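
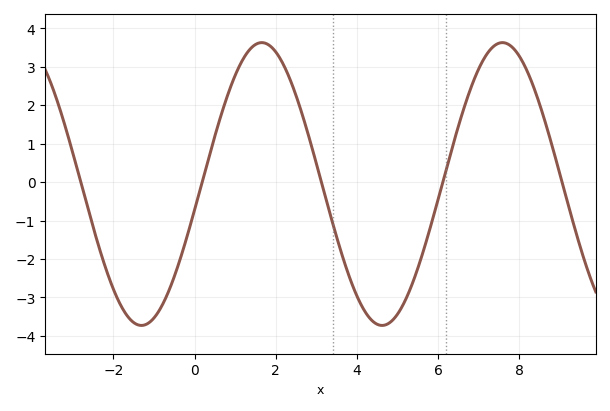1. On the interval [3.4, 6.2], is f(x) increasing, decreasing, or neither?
neither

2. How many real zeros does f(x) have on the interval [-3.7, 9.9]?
5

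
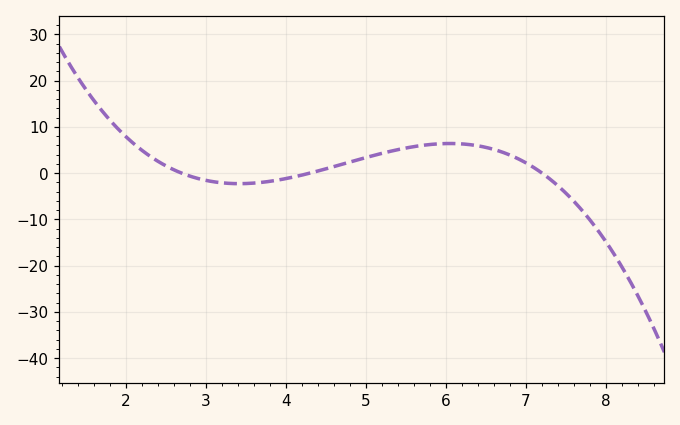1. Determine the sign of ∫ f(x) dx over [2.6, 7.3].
positive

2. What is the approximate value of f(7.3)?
-1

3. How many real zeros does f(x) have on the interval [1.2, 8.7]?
3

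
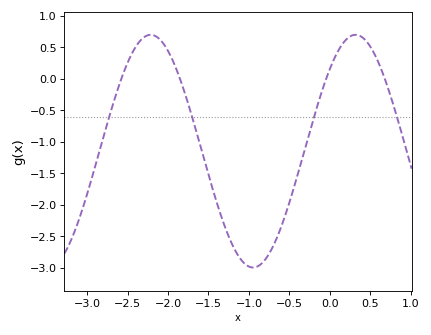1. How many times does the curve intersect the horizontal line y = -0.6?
4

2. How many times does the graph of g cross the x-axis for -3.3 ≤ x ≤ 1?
4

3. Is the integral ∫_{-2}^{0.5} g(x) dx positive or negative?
negative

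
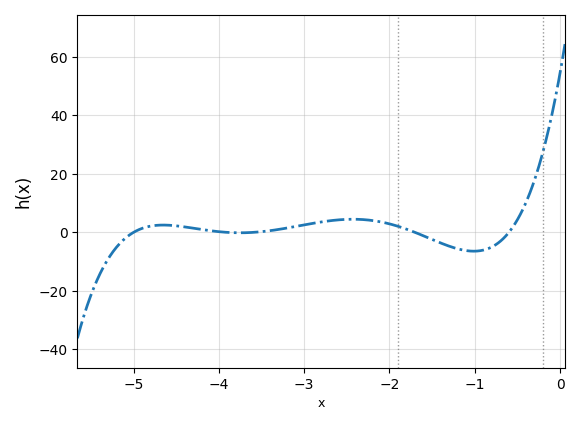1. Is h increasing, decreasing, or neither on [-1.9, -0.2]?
neither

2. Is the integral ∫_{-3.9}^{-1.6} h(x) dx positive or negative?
positive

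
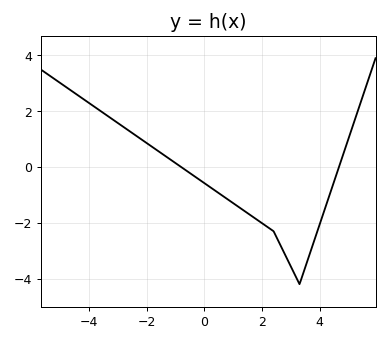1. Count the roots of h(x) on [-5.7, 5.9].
2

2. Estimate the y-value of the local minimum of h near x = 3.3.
-4.2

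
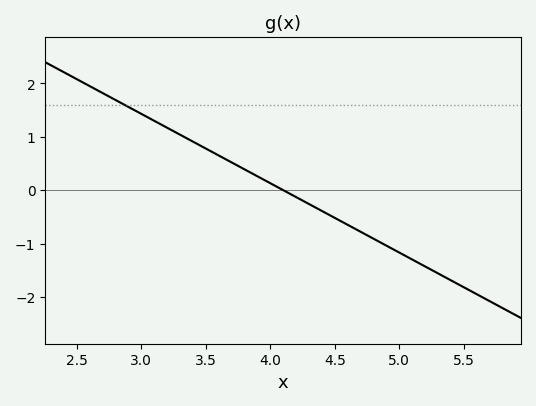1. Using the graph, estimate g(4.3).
-0.26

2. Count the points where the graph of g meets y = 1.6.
1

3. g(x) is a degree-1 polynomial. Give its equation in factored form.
y = -1.3(x - 4.1)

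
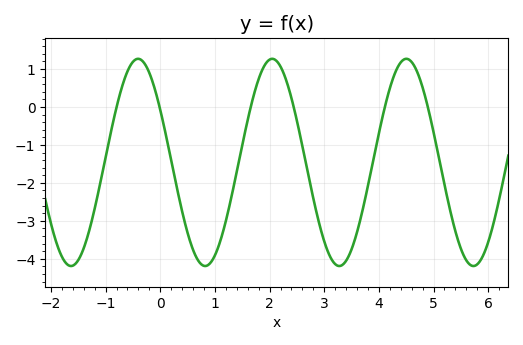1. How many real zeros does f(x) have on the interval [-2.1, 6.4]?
6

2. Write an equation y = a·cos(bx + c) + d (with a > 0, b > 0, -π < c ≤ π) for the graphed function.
y = 2.73cos(2.56x + 1.04) - 1.46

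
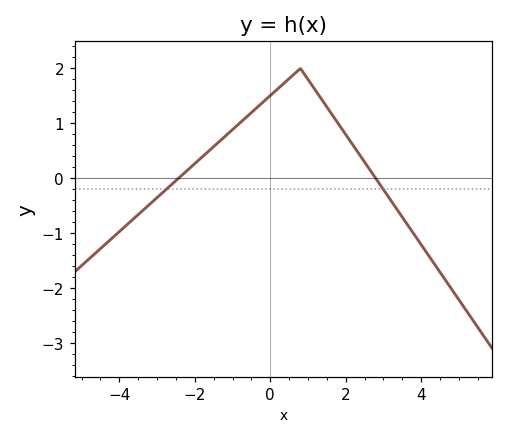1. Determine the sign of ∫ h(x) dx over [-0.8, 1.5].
positive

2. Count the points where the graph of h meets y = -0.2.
2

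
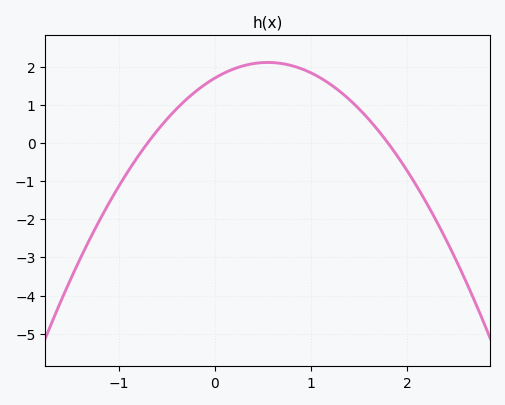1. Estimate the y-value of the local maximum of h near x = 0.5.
2.11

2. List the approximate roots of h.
-0.7, 1.8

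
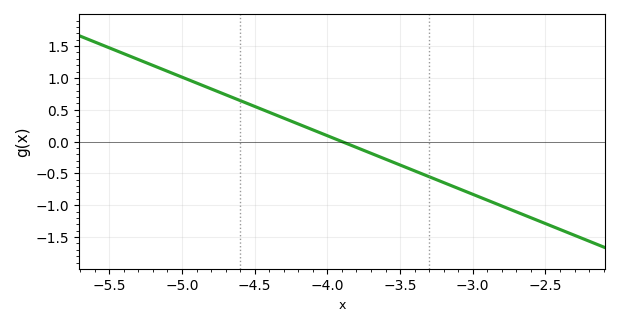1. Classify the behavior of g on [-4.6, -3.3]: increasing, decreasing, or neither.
decreasing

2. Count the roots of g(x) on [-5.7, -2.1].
1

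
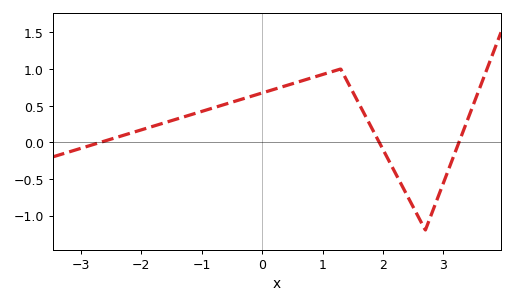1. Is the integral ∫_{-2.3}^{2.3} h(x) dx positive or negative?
positive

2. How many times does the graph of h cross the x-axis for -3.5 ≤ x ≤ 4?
3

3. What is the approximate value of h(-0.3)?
0.597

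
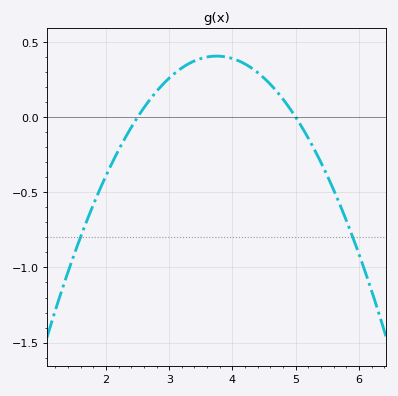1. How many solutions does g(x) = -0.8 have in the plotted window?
2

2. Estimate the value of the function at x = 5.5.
-0.4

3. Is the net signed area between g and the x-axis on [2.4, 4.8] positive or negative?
positive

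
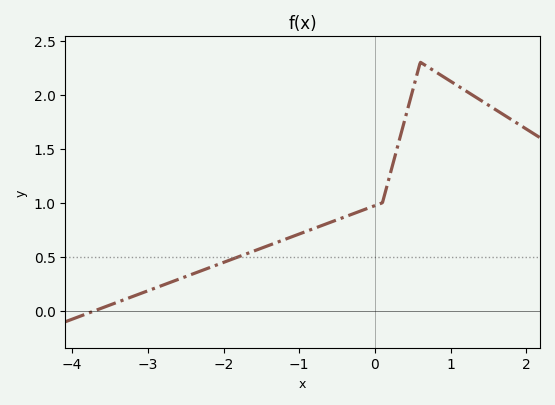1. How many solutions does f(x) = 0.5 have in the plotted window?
1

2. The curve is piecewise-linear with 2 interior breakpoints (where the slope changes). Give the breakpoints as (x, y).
(0.1, 1); (0.6, 2.3)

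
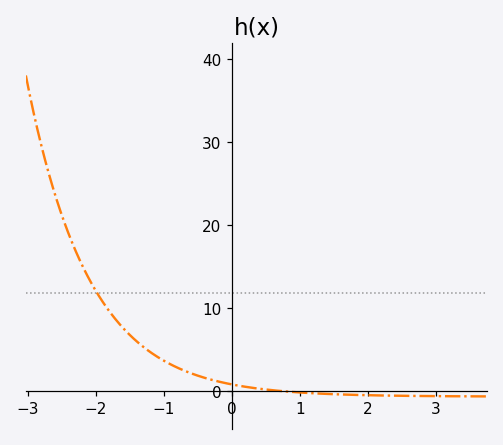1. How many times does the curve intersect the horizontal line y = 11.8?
1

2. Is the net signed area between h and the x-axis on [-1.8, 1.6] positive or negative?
positive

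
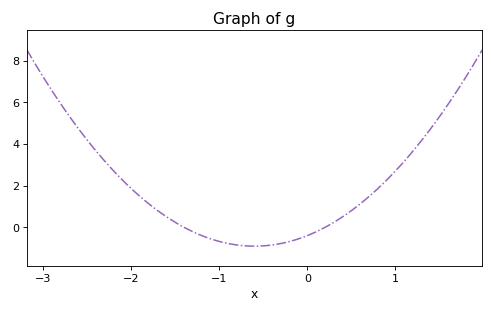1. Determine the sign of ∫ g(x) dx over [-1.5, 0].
negative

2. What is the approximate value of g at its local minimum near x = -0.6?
-0.902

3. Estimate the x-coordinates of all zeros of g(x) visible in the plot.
-1.4, 0.2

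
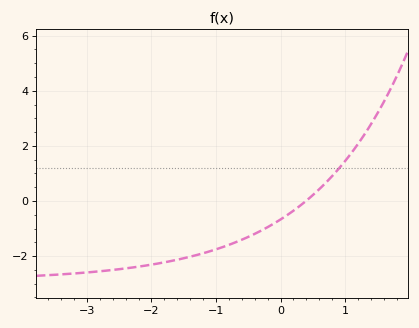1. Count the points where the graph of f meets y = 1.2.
1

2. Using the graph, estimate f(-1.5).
-2.08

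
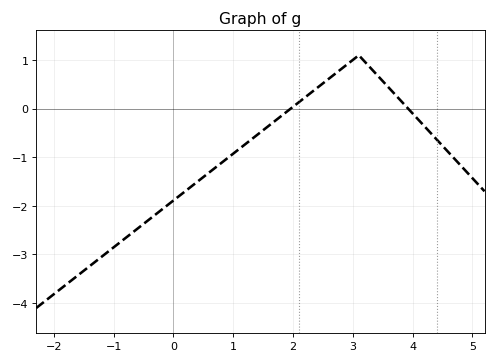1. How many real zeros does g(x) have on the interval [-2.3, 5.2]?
2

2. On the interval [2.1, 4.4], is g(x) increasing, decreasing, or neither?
neither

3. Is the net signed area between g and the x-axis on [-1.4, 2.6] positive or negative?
negative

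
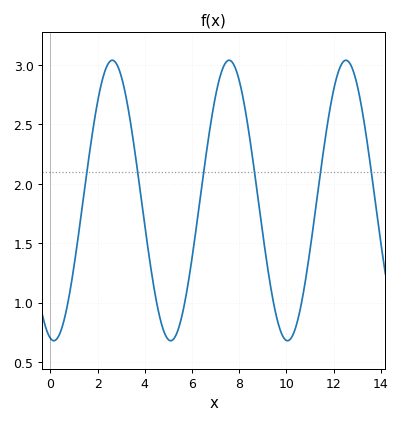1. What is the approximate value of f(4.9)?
0.717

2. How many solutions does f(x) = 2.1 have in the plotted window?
6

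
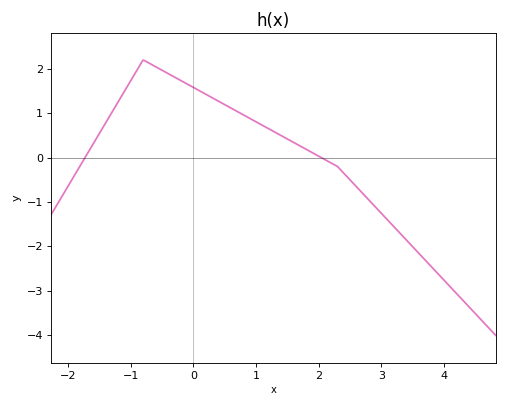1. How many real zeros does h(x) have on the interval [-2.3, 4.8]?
2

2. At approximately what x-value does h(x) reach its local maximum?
-0.798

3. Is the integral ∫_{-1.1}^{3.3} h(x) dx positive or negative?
positive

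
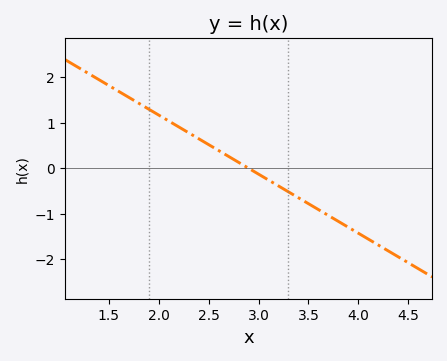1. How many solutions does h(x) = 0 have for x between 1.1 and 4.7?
1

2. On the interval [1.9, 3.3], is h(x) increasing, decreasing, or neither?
decreasing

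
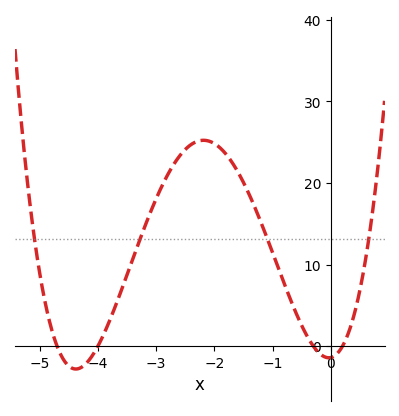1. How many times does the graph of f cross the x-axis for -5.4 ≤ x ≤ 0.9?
4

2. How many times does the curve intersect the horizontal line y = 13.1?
4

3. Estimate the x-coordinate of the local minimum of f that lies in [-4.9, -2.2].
-4.4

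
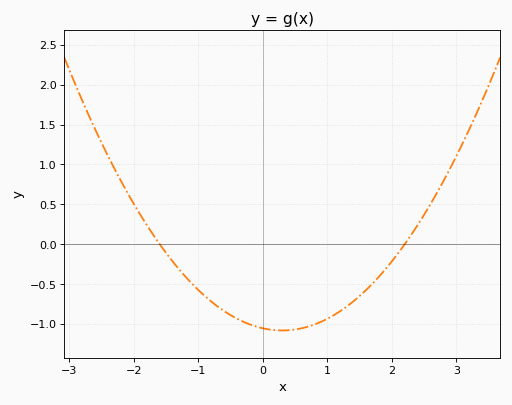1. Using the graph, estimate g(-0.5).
-0.891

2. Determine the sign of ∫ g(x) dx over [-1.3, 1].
negative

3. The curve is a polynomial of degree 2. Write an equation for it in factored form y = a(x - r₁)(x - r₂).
y = 0.3(x + 1.6)(x - 2.2)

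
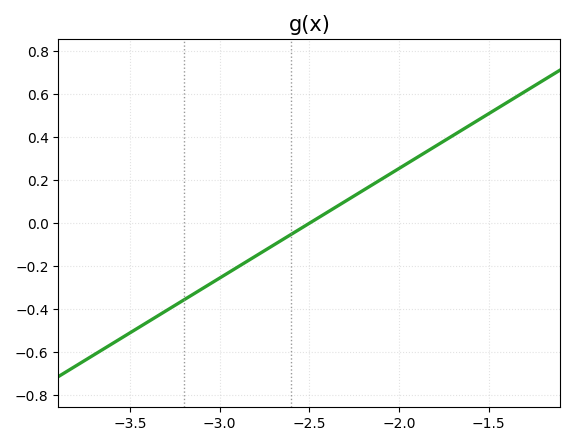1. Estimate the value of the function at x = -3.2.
-0.357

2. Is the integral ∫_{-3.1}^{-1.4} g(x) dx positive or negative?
positive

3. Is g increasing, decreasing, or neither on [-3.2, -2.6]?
increasing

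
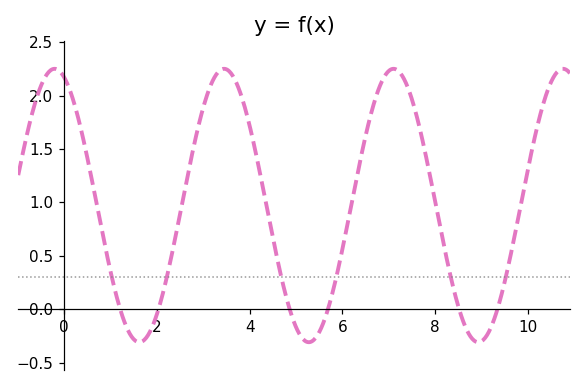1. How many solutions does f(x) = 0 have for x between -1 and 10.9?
6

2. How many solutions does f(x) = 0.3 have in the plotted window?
6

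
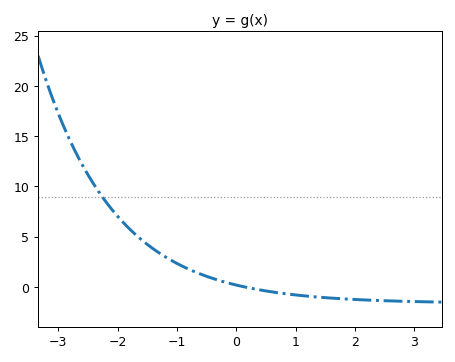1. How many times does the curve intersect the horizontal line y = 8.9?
1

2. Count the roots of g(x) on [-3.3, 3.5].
1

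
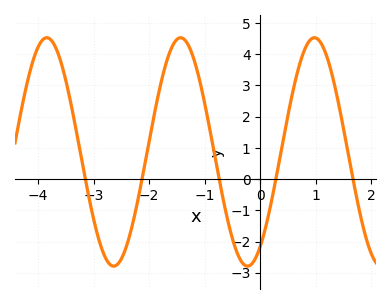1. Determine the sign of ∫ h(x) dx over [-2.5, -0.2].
positive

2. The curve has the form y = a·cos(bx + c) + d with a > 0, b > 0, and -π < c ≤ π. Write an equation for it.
y = 3.66cos(2.6x - 2.5) + 0.87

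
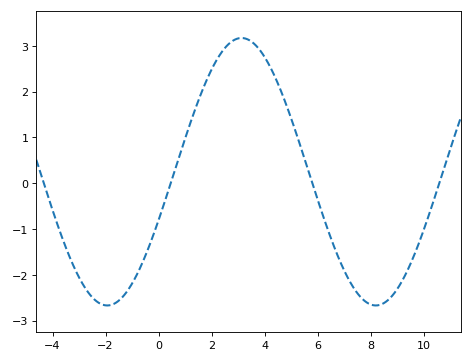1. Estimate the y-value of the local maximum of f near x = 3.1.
3.17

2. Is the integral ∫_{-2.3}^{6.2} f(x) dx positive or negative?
positive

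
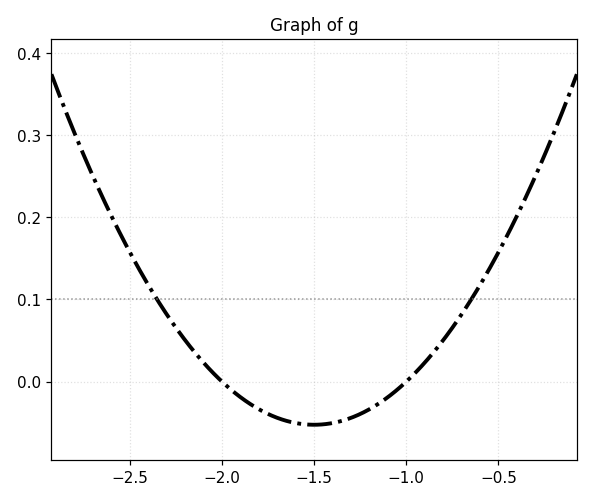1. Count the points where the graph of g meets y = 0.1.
2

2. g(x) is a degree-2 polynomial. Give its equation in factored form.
y = 0.21(x + 2)(x + 1)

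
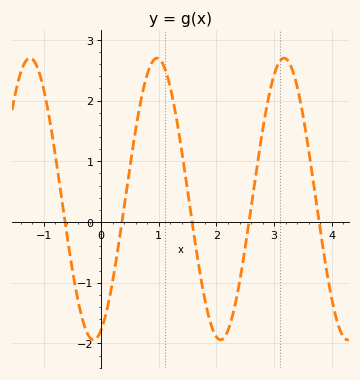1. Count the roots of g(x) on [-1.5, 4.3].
5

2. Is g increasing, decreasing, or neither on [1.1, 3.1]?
neither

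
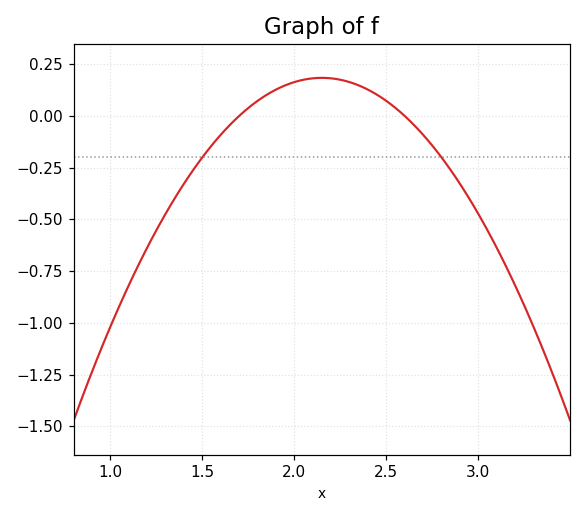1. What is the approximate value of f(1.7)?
0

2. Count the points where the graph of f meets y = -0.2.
2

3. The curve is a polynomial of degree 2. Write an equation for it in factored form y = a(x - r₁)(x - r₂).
y = -0.91(x - 1.7)(x - 2.6)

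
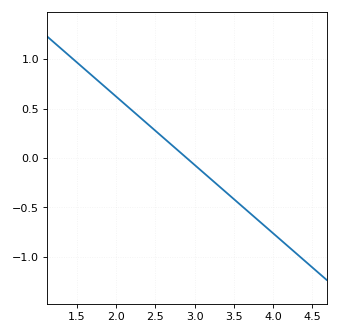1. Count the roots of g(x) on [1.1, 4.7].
1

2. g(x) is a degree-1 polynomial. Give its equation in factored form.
y = -0.69(x - 2.9)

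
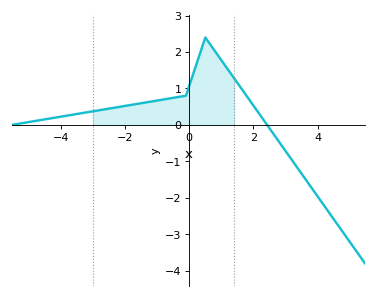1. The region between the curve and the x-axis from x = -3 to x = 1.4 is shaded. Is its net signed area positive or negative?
positive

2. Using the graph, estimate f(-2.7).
0.416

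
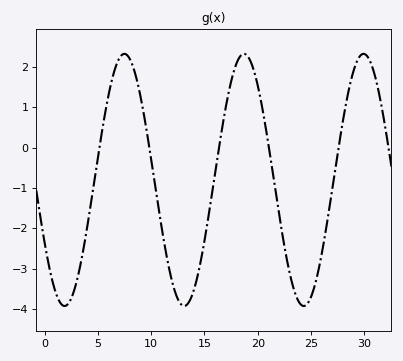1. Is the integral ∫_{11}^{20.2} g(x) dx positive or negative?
negative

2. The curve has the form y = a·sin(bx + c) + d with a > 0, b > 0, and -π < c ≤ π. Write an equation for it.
y = 3.13sin(0.56x - 2.6) - 0.8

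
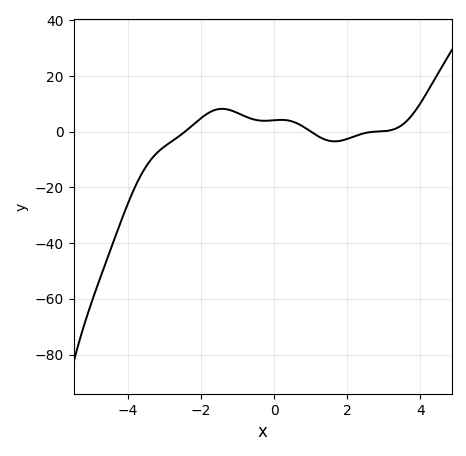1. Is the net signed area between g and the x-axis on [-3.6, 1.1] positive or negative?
positive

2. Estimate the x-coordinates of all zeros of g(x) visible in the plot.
-2.44, 1.01, 2.73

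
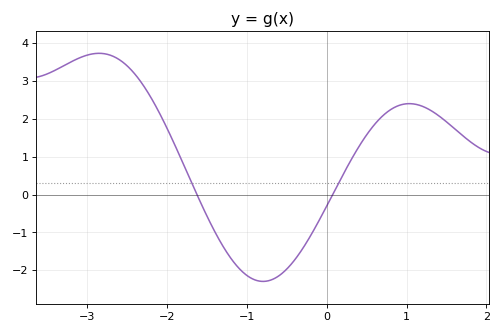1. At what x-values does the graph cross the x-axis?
-1.62, 0.075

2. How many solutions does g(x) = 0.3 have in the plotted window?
2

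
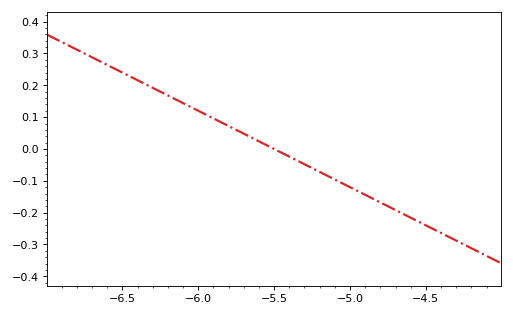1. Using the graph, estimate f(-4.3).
-0.288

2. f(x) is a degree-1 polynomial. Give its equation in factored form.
y = -0.24(x + 5.5)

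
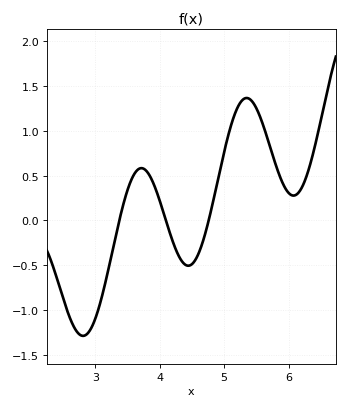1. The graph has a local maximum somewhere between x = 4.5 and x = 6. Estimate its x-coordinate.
5.35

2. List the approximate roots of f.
3.37, 4.1, 4.76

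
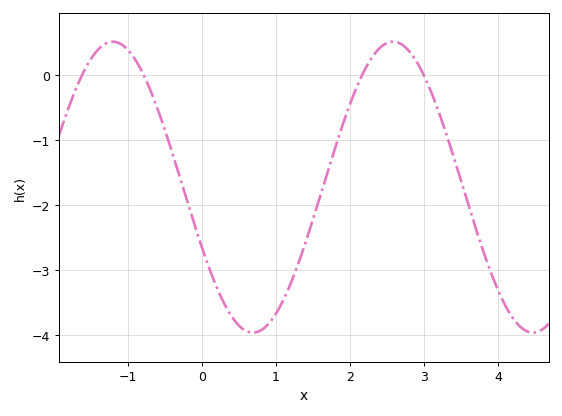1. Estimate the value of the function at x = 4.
-3.3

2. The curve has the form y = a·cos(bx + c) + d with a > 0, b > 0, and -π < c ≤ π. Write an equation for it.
y = 2.24cos(1.7x + 2) - 1.73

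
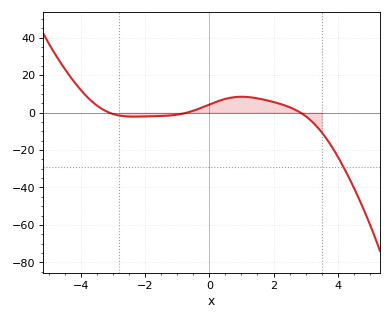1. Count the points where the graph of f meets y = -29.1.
1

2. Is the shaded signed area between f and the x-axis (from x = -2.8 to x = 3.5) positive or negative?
positive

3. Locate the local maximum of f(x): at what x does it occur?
1.01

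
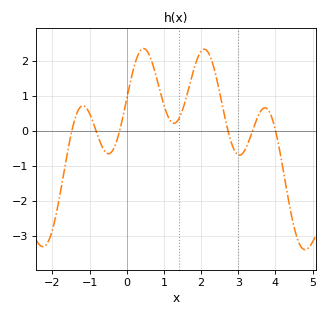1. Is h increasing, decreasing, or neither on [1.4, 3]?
neither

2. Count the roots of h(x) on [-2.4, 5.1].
6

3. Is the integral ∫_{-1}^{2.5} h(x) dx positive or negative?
positive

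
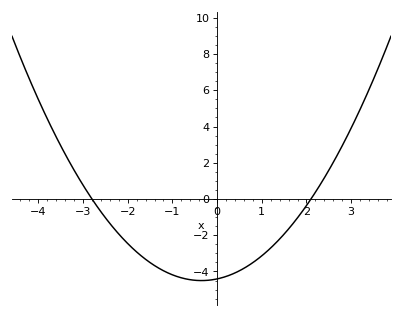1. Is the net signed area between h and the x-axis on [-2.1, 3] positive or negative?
negative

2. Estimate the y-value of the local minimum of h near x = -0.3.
-4.5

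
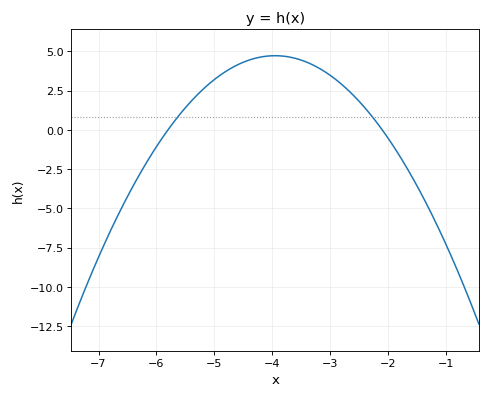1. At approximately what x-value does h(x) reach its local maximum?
-4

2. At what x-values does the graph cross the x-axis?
-5.8, -2.1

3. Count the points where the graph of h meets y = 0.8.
2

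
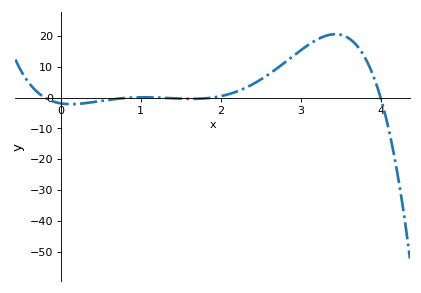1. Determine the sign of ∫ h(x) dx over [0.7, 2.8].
positive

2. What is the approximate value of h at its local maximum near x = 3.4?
20.5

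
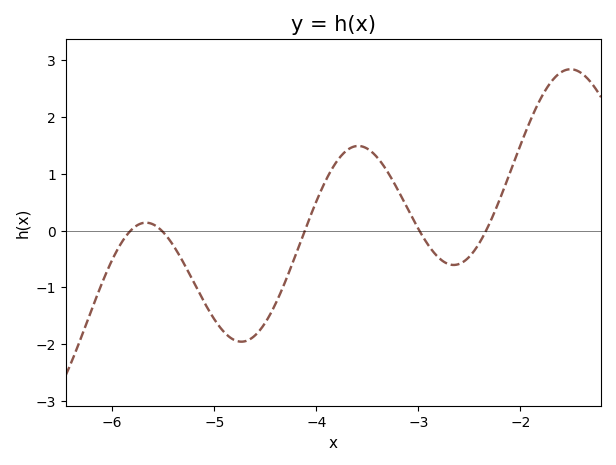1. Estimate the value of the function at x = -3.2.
0.715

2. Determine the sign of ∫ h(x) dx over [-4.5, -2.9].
positive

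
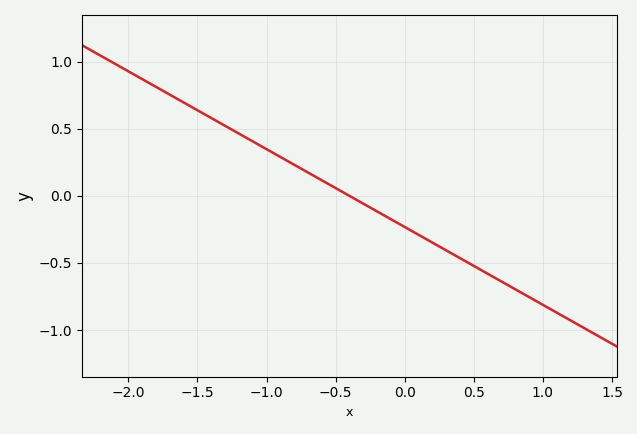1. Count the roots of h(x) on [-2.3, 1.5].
1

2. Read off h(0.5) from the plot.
-0.522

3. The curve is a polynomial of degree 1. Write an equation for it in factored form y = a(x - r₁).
y = -0.58(x + 0.4)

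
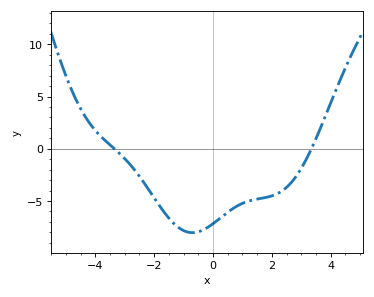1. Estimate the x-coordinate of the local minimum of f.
-0.8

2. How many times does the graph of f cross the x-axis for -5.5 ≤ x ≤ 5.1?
2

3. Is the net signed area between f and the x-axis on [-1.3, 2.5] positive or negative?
negative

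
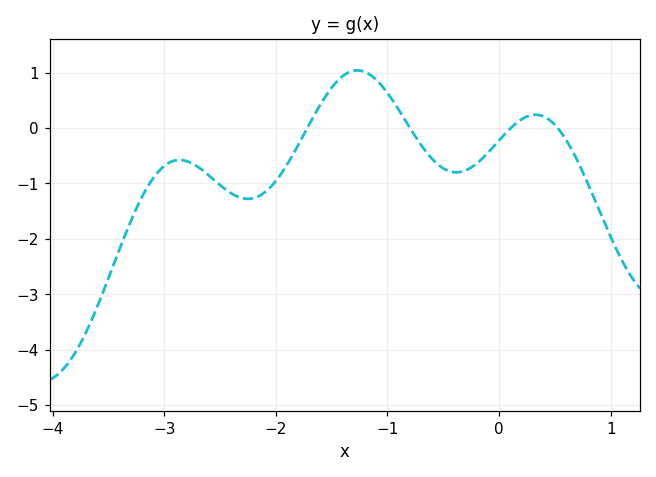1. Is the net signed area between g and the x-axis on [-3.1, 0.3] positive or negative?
negative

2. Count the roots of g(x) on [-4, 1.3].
4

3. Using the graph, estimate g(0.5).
0.058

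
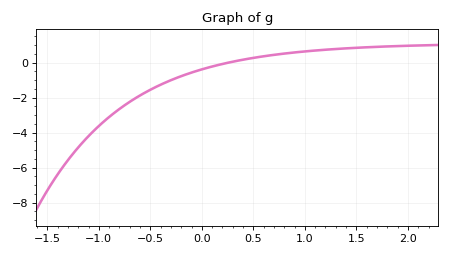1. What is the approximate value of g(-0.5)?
-1.6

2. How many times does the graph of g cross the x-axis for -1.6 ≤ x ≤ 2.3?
1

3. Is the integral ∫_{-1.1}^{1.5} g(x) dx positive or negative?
negative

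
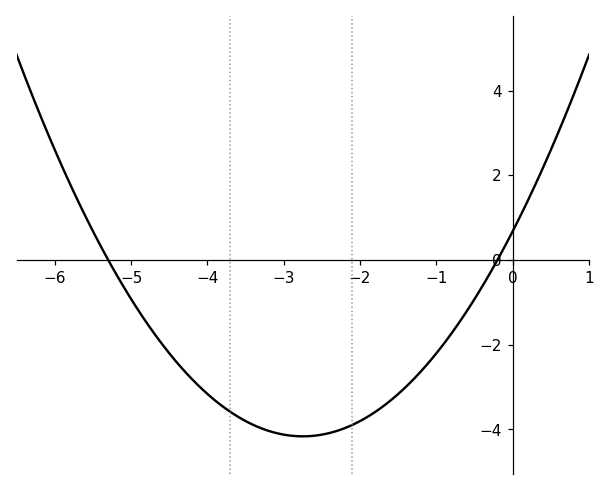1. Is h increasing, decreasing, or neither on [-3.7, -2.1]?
neither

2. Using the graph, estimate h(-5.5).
0.6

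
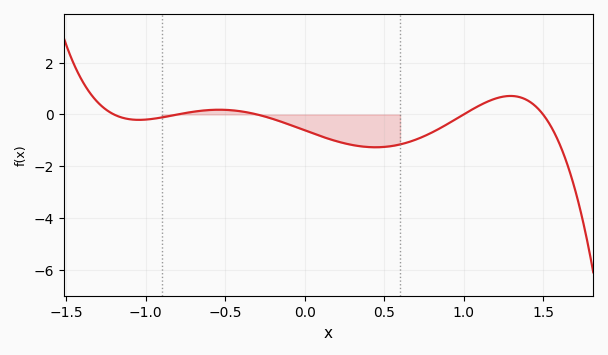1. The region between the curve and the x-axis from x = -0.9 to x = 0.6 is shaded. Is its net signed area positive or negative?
negative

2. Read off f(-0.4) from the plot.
0.121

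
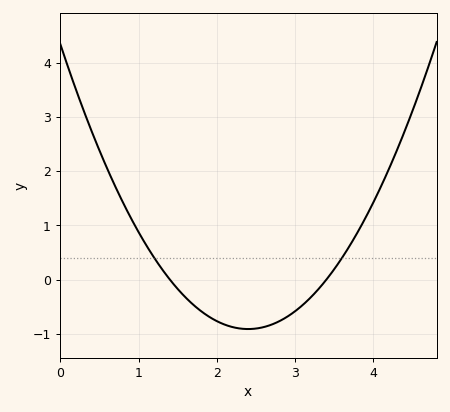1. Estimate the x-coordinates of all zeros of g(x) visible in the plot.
1.4, 3.4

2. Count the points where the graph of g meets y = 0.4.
2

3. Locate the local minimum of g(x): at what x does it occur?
2.4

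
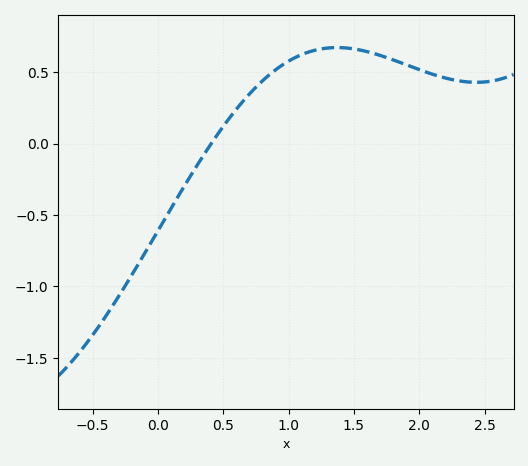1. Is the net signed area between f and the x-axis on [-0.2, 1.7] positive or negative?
positive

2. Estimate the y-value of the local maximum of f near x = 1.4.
0.673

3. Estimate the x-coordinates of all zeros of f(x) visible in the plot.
0.408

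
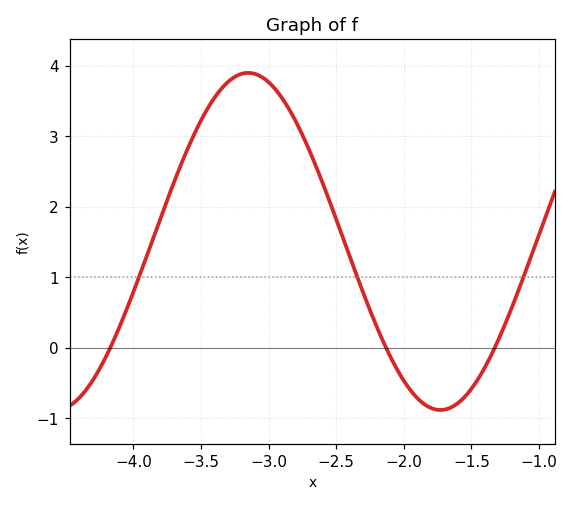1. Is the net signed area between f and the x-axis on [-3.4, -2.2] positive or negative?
positive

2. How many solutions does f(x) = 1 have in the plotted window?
3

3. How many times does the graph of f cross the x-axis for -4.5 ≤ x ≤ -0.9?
3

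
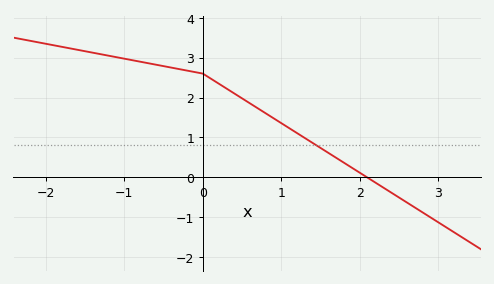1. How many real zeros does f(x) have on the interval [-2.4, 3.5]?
1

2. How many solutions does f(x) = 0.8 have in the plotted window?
1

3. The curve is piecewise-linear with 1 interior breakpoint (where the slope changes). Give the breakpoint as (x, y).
(0, 2.6)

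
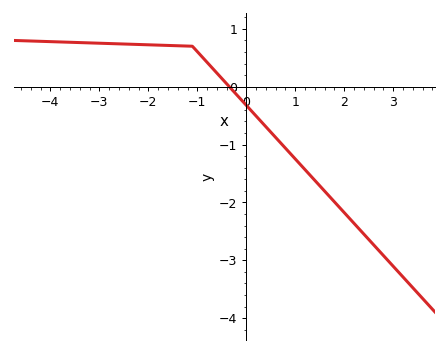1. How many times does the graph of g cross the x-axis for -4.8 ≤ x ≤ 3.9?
1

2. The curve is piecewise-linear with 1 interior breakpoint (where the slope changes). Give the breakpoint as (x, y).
(-1.1, 0.7)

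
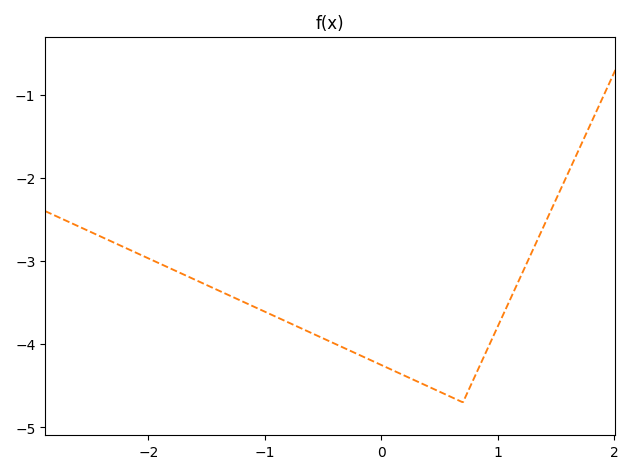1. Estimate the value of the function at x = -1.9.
-3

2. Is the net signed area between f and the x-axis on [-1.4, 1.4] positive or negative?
negative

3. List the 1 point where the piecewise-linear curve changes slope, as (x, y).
(0.7, -4.7)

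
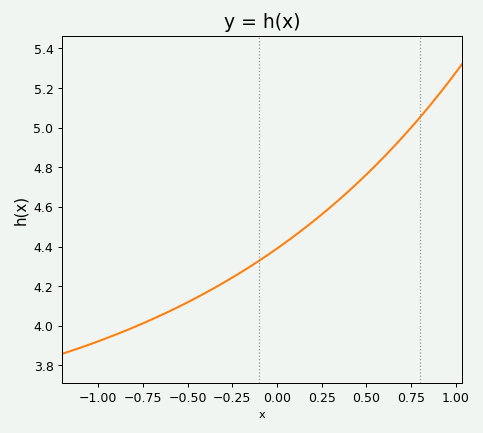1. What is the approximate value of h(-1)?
3.92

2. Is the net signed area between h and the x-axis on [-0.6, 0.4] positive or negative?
positive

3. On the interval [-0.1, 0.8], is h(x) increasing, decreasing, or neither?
increasing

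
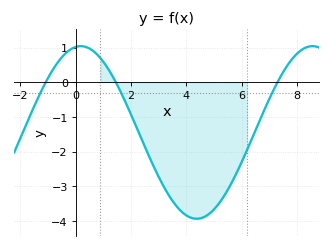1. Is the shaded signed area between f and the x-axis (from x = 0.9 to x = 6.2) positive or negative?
negative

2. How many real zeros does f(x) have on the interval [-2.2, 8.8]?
3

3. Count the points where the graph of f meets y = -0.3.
3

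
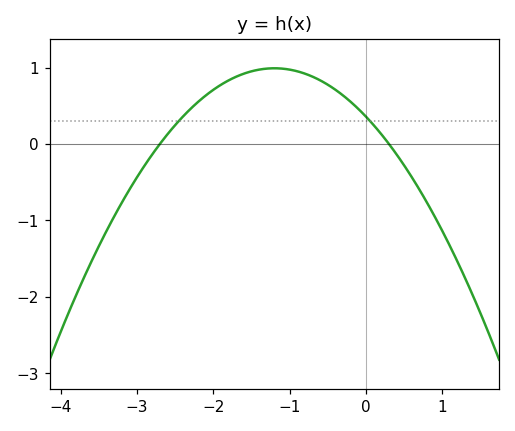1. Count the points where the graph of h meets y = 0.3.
2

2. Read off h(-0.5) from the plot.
0.8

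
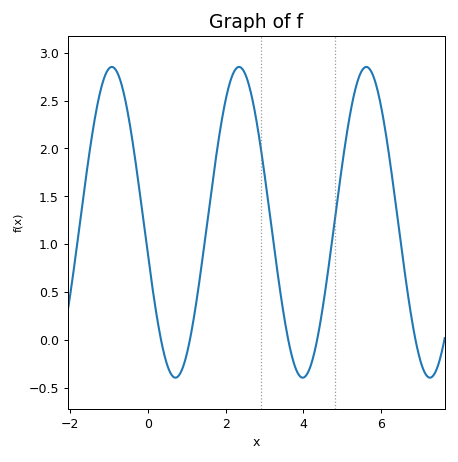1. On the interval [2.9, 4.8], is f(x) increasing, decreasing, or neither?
neither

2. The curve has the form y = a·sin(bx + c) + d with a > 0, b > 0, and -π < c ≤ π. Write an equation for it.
y = 1.62sin(1.9x - 2.9) + 1.23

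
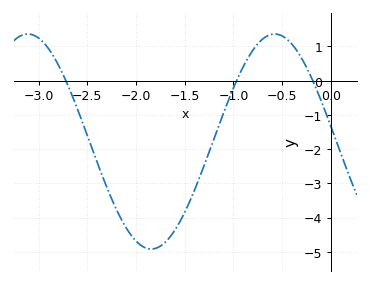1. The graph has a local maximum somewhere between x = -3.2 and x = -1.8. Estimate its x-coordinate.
-3.11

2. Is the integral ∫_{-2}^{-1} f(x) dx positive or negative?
negative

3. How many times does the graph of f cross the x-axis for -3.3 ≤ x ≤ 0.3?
3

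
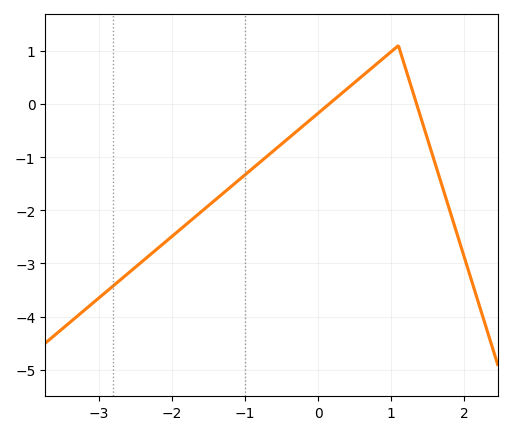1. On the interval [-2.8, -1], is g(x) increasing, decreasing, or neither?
increasing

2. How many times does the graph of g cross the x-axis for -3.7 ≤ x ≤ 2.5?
2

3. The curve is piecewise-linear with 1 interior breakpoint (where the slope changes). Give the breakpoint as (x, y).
(1.1, 1.1)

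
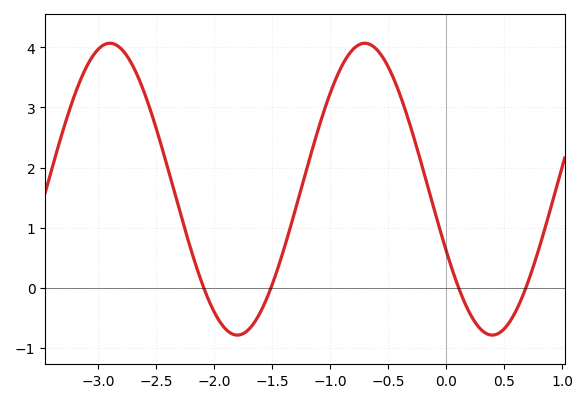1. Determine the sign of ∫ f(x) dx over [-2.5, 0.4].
positive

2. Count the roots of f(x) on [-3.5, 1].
4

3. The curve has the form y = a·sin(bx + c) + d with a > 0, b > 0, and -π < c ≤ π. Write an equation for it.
y = 2.43sin(2.9x - 2.7) + 1.64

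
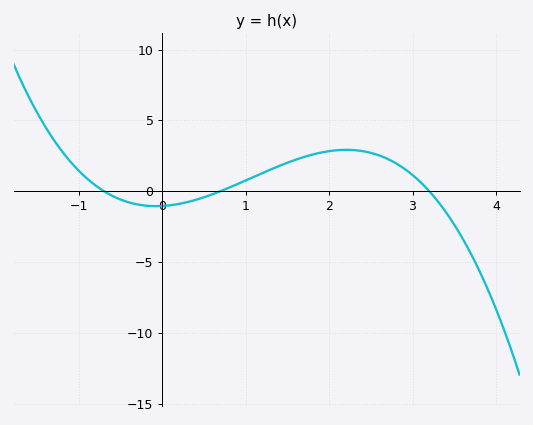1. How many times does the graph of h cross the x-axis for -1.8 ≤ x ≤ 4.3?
3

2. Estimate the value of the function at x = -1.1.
2.07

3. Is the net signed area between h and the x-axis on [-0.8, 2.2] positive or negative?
positive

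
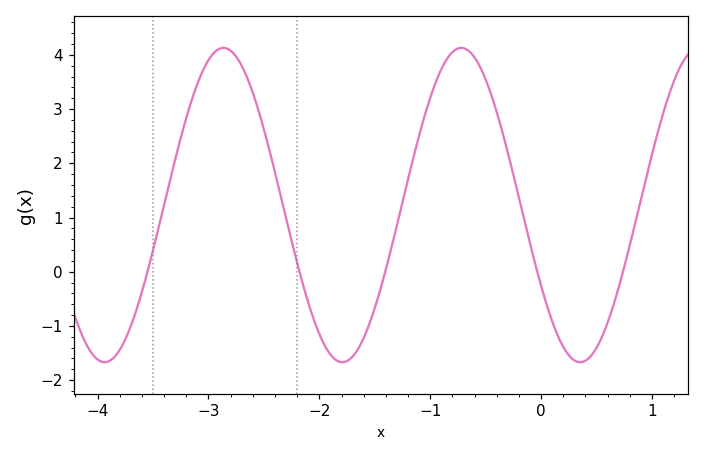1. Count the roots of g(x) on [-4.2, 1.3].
5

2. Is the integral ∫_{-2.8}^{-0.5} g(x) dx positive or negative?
positive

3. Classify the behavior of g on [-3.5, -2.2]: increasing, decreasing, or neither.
neither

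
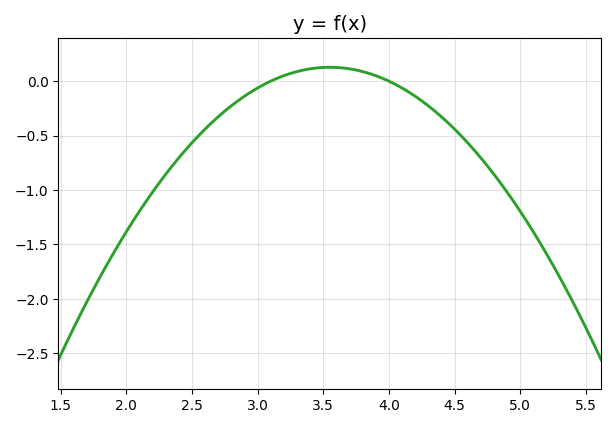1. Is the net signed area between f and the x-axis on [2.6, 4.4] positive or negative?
negative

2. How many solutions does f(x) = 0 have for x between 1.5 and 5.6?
2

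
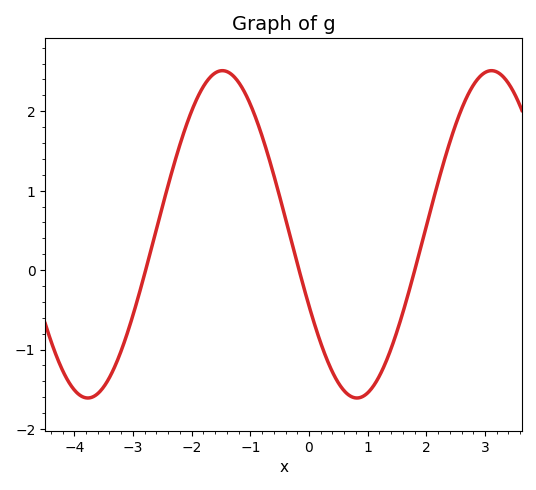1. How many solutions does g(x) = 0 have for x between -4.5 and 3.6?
3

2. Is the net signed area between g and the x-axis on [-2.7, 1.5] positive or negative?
positive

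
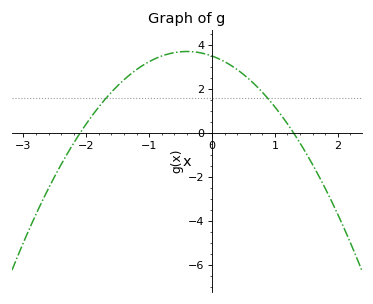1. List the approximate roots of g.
-2.1, 1.3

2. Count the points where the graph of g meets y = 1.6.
2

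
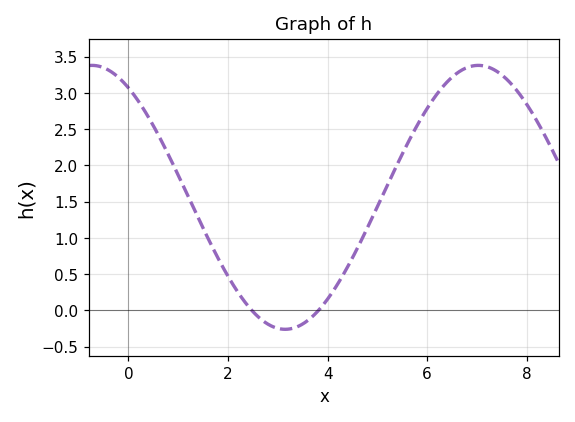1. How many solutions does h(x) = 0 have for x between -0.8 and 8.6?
2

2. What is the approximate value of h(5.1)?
1.58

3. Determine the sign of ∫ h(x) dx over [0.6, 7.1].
positive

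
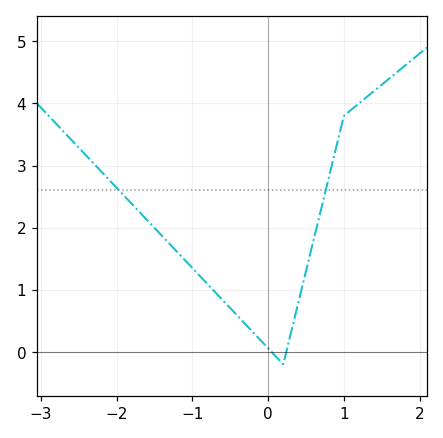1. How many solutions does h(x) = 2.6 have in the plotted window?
2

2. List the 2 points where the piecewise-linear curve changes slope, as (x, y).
(0.2, -0.2); (1, 3.8)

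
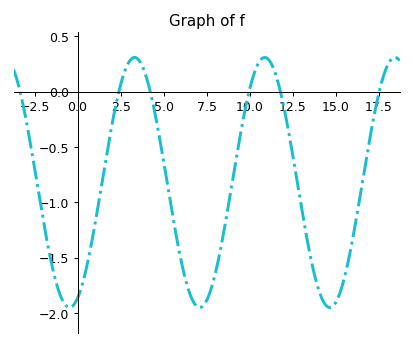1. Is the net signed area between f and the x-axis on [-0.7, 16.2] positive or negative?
negative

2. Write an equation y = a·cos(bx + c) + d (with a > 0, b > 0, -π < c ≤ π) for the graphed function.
y = 1.13cos(0.83x - 2.8) - 0.82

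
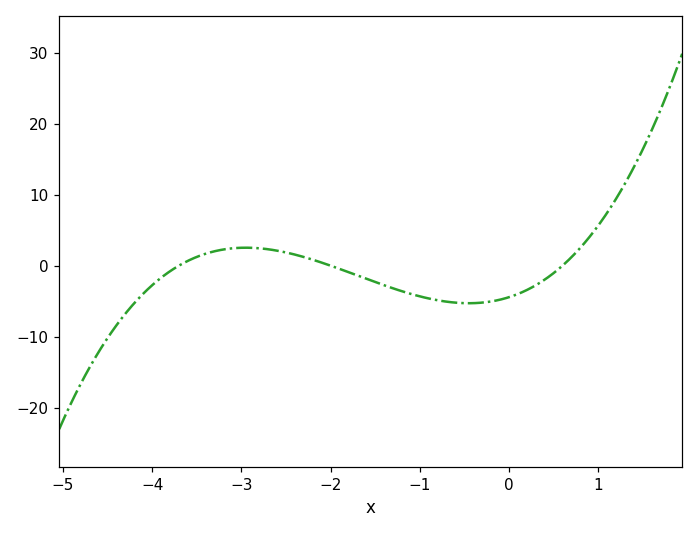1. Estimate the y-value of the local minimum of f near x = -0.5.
-5.29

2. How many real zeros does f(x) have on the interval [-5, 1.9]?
3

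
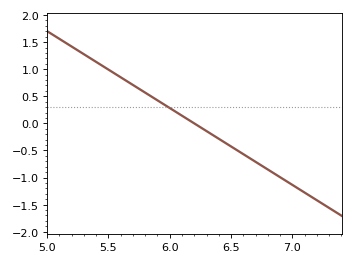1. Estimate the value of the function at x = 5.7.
0.7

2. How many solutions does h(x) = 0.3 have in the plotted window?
1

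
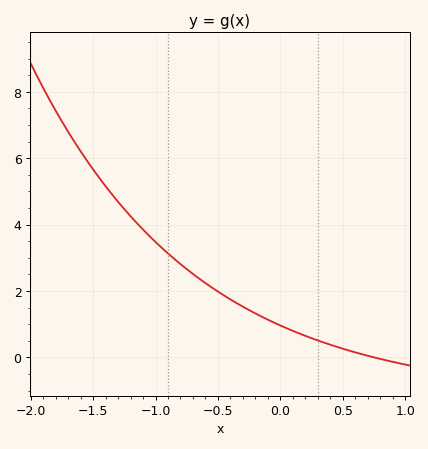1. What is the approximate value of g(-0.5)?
1.98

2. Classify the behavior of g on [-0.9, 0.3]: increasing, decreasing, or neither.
decreasing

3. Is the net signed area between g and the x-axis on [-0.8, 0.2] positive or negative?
positive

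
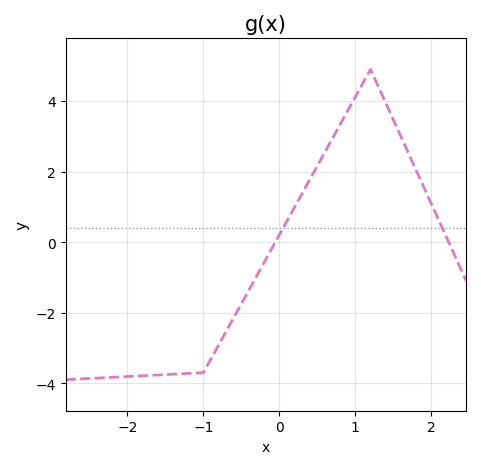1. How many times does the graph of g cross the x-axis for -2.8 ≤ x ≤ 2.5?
2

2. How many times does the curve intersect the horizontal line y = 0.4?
2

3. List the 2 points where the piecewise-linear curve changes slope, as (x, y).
(-1, -3.7); (1.2, 4.9)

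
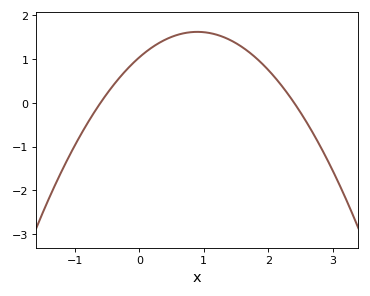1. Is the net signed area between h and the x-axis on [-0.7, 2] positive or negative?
positive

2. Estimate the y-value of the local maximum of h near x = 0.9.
1.62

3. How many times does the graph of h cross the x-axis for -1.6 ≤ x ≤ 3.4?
2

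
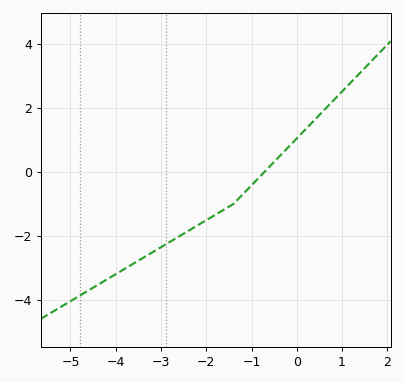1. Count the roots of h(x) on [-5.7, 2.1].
1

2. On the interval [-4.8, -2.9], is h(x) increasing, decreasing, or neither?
increasing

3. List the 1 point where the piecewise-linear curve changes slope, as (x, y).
(-1.4, -1)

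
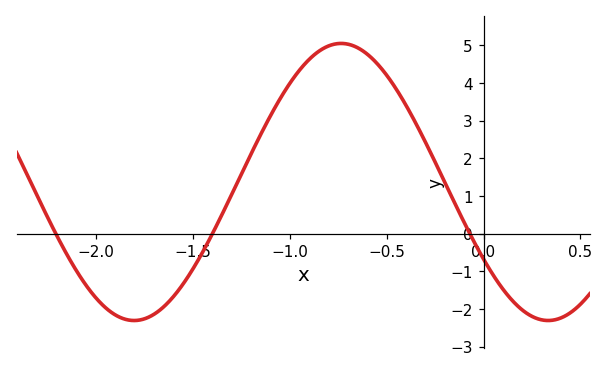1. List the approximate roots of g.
-2.2, -1.4, -0.05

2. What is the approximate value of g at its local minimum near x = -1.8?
-2.3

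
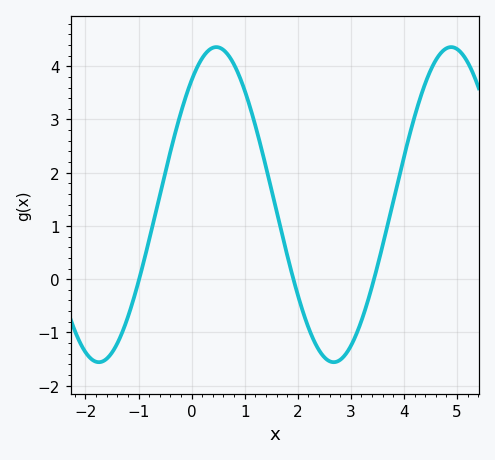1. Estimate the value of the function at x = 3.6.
0.6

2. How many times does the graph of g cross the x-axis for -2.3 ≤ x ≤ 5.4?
3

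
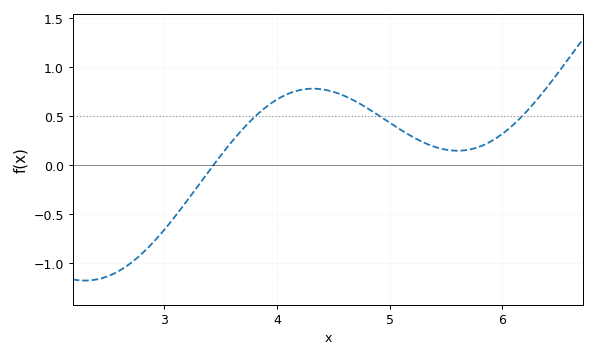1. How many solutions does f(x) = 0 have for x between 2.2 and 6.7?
1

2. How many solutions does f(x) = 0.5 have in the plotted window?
3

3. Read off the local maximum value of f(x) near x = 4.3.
0.78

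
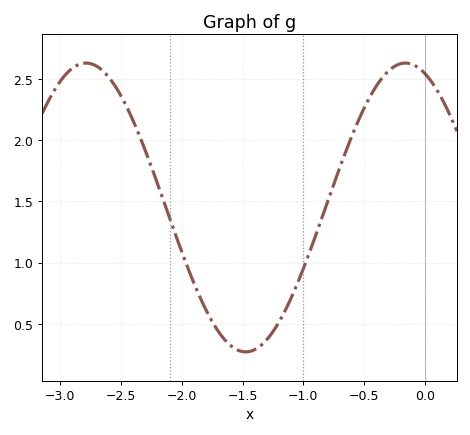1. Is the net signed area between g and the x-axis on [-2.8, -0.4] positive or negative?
positive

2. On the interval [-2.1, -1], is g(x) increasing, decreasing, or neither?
neither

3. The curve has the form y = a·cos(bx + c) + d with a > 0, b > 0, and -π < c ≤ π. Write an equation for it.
y = 1.18cos(2.4x + 0.38) + 1.45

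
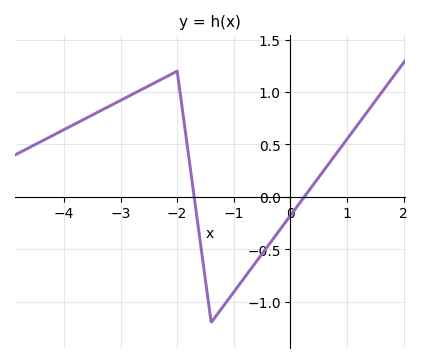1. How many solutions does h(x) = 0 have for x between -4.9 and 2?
2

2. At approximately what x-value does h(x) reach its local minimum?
-1.4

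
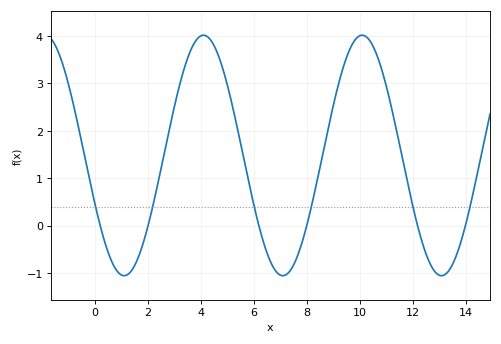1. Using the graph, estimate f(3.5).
3.5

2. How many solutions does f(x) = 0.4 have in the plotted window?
6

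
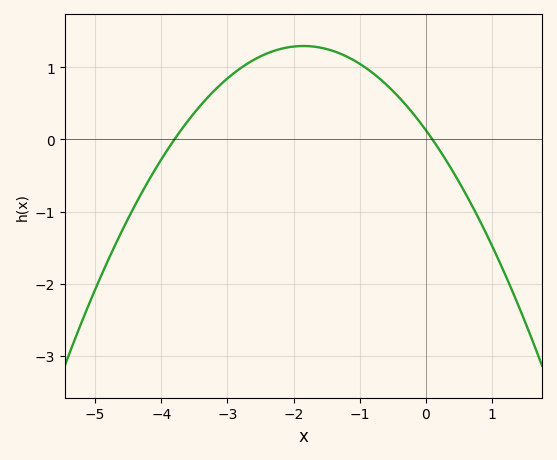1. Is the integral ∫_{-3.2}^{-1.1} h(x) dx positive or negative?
positive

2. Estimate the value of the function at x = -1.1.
1.1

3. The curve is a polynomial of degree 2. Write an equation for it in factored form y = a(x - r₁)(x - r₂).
y = -0.34(x + 3.8)(x - 0.1)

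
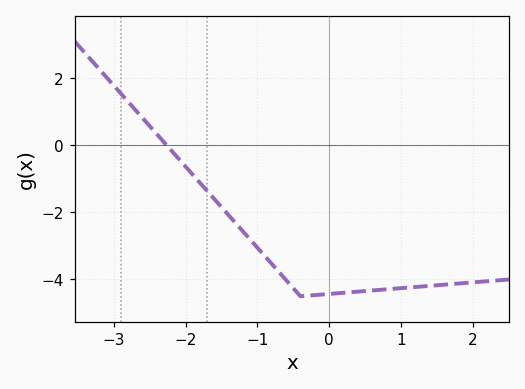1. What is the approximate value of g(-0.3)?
-4.4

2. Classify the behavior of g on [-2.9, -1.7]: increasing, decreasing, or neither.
decreasing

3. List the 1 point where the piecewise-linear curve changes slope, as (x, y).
(-0.4, -4.5)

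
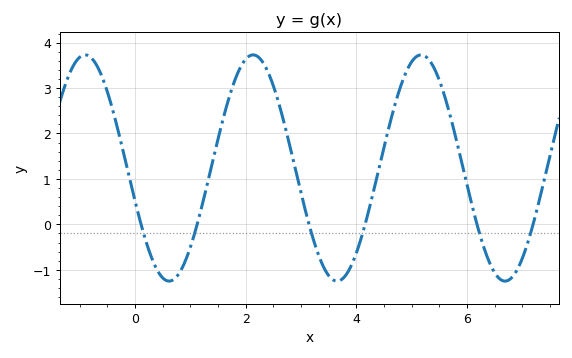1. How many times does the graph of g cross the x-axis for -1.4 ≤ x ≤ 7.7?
6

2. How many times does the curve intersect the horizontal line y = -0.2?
6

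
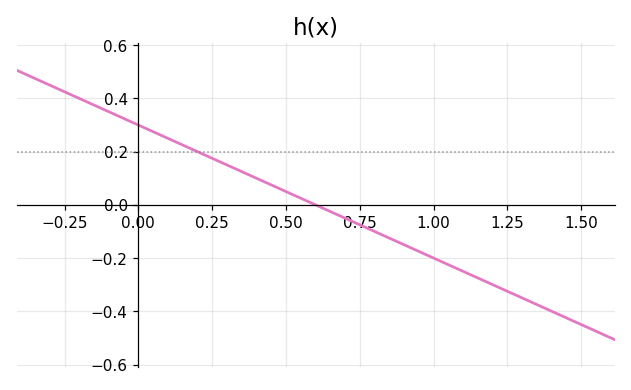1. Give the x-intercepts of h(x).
0.6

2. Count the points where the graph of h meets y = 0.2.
1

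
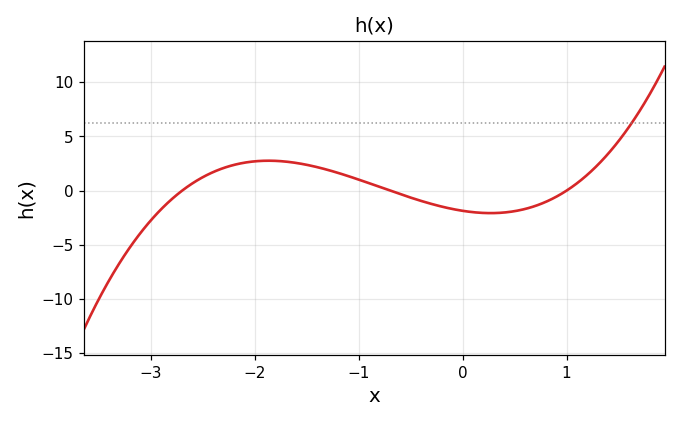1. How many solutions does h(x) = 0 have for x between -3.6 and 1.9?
3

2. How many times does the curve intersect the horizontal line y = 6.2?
1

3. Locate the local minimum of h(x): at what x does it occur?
0.3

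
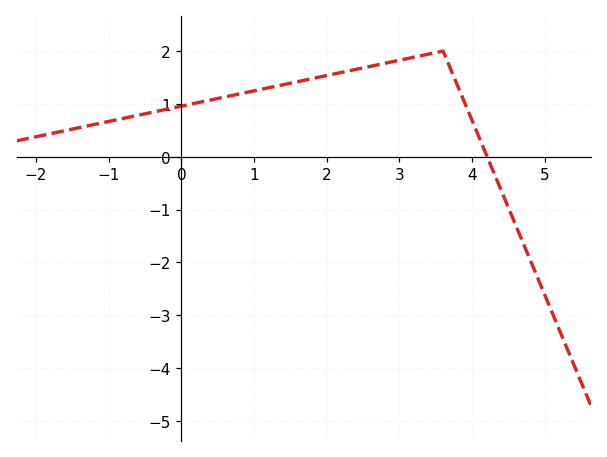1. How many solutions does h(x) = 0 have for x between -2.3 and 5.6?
1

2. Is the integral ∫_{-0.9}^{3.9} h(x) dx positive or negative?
positive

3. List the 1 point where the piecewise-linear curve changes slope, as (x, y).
(3.6, 2)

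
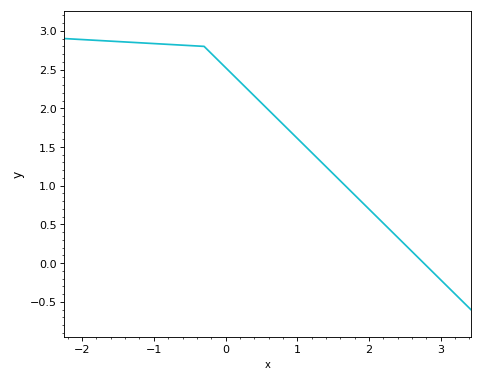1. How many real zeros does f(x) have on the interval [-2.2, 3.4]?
1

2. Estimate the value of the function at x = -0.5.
2.81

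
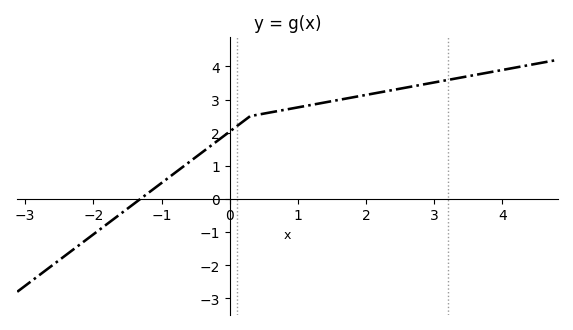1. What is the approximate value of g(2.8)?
3.44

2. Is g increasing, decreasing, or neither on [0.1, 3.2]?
increasing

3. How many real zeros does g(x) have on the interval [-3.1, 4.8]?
1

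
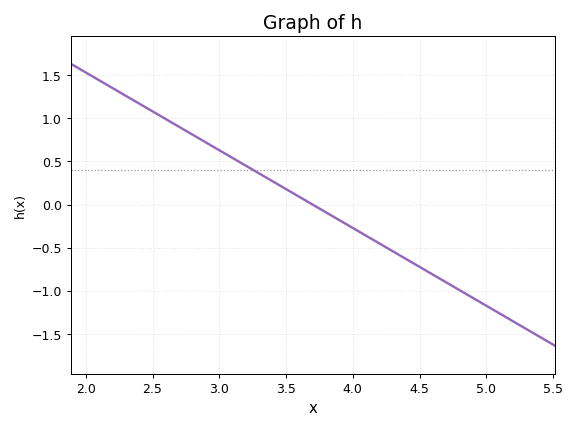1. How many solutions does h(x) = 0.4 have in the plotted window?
1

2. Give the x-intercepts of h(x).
3.7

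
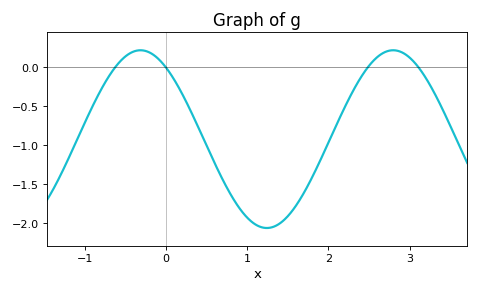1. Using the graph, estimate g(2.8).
0.22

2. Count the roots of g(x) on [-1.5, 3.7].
4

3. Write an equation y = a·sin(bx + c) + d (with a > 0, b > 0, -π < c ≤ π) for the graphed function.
y = 1.14sin(2.02x + 2.2) - 0.92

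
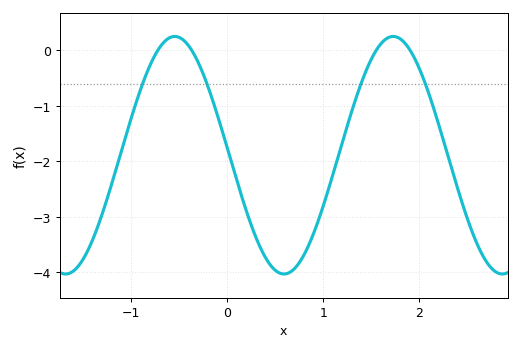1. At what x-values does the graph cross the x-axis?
-0.7, -0.4, 1.6, 1.9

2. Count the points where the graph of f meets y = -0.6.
4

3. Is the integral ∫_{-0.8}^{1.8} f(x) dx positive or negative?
negative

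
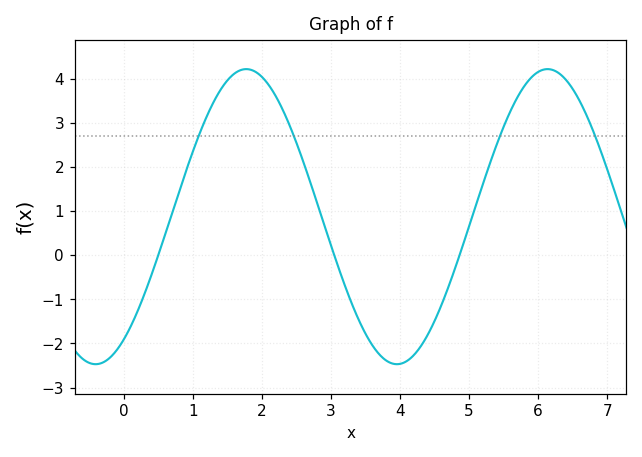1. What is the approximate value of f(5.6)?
3.3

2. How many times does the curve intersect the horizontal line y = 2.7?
4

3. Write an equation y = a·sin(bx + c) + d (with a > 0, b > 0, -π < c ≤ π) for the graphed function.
y = 3.35sin(1.4x - 0.98) + 0.88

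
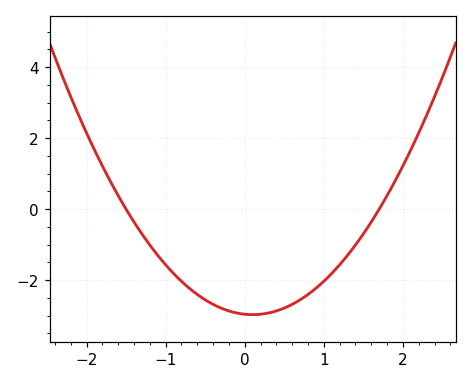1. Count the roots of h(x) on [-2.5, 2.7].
2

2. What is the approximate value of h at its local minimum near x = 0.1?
-2.97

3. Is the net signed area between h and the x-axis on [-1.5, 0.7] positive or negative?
negative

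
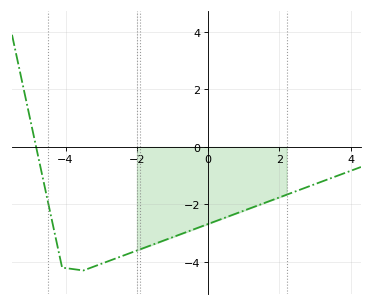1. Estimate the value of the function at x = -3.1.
-4.2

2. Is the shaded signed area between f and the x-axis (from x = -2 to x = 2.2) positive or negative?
negative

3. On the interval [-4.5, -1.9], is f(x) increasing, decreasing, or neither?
neither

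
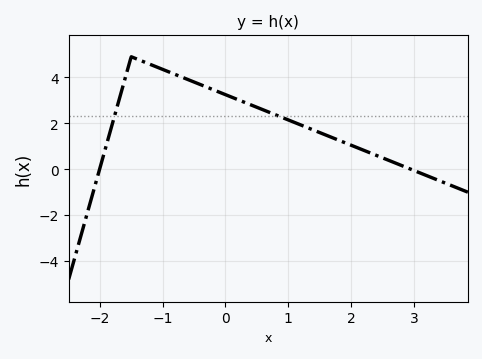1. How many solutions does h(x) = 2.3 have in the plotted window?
2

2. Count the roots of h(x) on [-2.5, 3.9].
2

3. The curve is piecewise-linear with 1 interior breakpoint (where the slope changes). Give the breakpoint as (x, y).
(-1.5, 4.9)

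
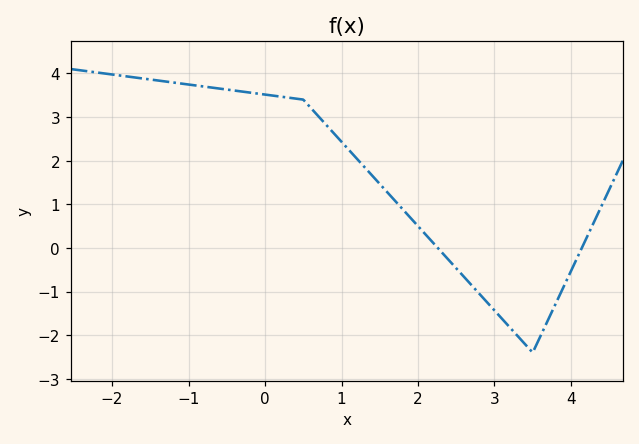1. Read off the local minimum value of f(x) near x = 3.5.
-2.4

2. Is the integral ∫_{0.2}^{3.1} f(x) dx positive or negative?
positive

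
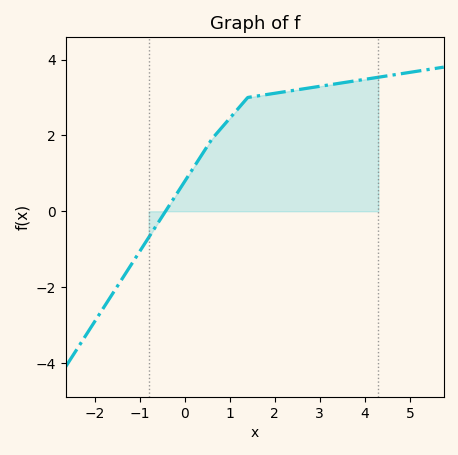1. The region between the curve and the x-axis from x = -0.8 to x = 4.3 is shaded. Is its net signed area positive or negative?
positive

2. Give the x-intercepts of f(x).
-0.4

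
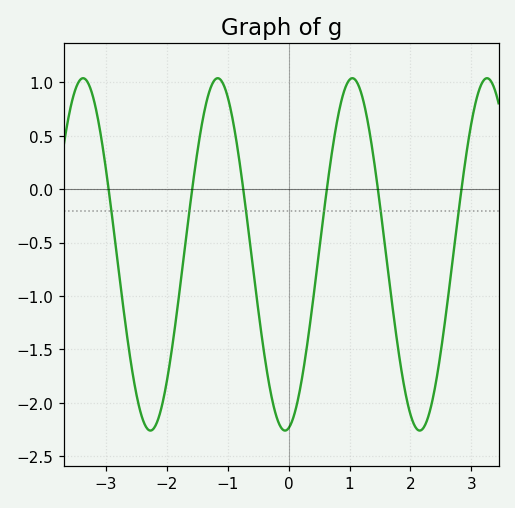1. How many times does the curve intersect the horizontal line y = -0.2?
6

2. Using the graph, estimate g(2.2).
-2.25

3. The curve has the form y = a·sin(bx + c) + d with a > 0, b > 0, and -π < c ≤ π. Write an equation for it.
y = 1.65sin(2.8x - 1.4) - 0.61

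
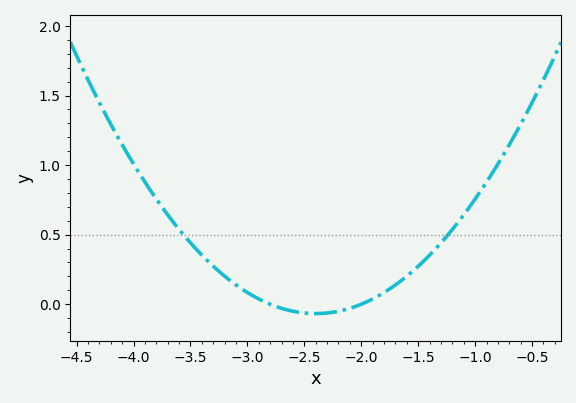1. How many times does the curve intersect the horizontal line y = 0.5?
2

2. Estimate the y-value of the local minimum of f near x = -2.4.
-0.05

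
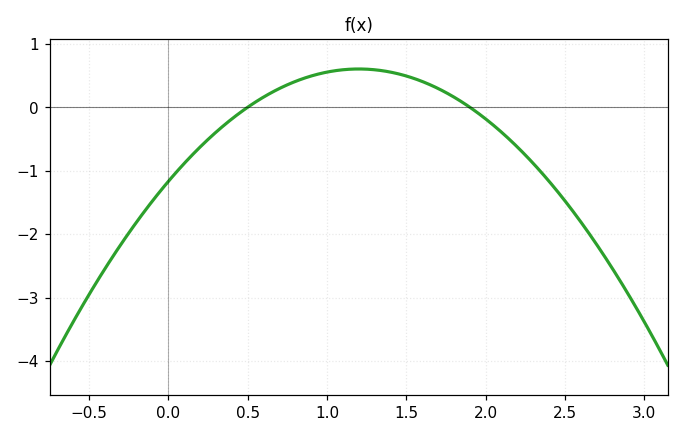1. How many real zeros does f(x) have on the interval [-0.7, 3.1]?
2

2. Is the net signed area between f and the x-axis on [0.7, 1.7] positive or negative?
positive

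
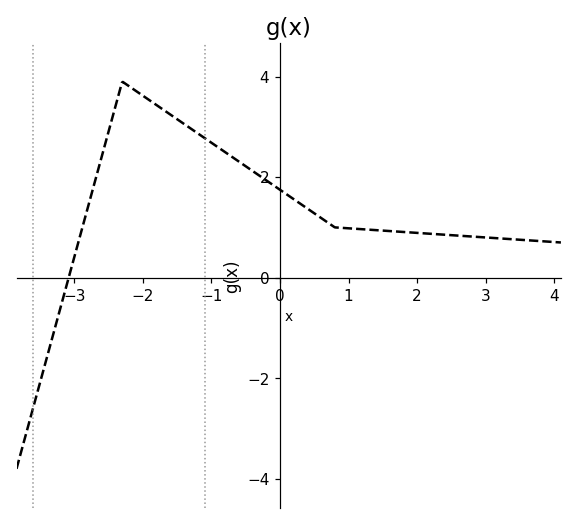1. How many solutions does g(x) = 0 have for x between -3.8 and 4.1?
1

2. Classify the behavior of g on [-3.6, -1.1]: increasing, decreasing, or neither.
neither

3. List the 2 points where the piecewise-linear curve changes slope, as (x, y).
(-2.3, 3.9); (0.8, 1)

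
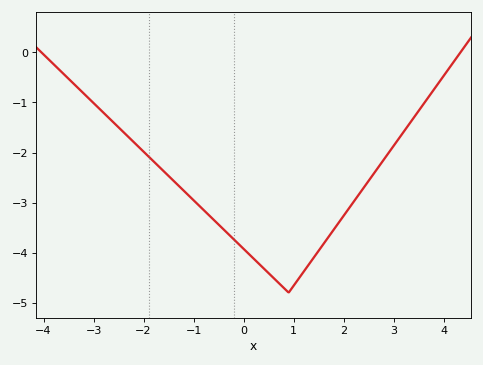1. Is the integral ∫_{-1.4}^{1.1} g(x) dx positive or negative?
negative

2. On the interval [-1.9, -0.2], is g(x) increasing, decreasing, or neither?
decreasing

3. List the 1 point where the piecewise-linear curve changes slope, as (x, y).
(0.9, -4.8)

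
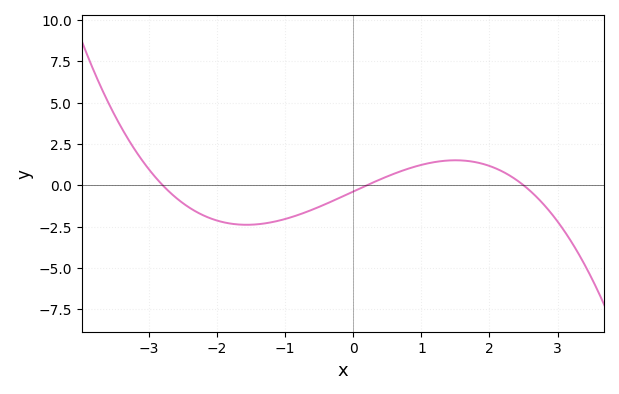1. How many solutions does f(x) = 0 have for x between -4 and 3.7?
3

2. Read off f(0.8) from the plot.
1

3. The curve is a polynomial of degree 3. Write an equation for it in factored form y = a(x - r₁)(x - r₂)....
y = -0.27(x + 2.8)(x - 0.2)(x - 2.5)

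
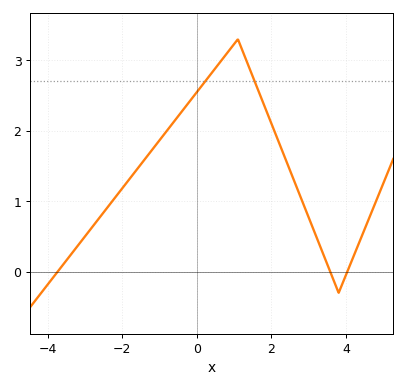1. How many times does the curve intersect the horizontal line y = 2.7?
2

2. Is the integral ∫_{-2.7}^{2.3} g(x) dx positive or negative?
positive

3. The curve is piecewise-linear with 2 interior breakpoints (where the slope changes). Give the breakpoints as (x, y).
(1.1, 3.3); (3.8, -0.3)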